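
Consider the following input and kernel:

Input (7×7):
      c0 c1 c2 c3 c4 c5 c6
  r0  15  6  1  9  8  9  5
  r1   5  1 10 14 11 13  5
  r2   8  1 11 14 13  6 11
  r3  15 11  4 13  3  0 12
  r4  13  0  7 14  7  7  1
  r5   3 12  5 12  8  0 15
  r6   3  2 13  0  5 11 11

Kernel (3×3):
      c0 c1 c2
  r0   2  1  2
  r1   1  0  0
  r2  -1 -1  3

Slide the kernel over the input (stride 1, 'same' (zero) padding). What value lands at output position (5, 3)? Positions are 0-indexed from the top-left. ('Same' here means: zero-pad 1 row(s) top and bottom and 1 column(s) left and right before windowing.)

The receptive field on the zero-padded input at this output position is [7 14 7 / 5 12 8 / 13 0 5]. Elementwise product with the kernel and sum: 7·2 + 14·1 + 7·2 + 5·1 + 13·-1 + 0·-1 + 5·3.

49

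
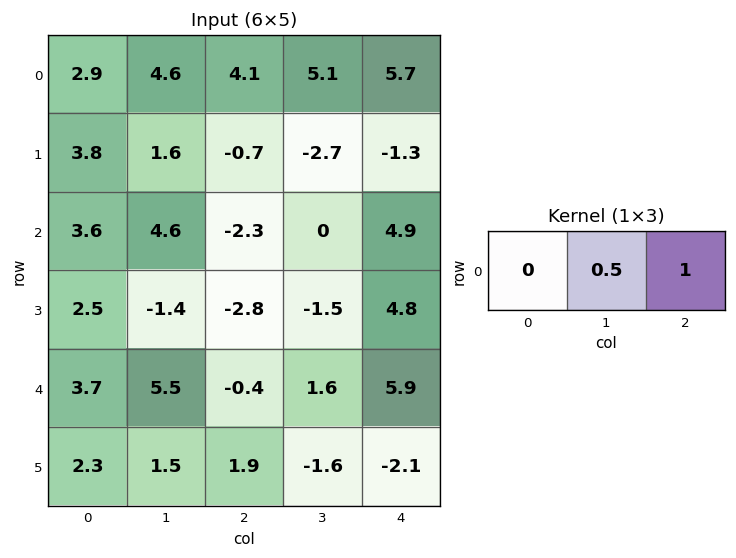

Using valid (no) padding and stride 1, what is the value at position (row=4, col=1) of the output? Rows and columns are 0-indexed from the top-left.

1.4

The receptive field on the input at this output position is [5.5 -0.4 1.6]. Elementwise product with the kernel and sum: -0.4·0.5 + 1.6·1.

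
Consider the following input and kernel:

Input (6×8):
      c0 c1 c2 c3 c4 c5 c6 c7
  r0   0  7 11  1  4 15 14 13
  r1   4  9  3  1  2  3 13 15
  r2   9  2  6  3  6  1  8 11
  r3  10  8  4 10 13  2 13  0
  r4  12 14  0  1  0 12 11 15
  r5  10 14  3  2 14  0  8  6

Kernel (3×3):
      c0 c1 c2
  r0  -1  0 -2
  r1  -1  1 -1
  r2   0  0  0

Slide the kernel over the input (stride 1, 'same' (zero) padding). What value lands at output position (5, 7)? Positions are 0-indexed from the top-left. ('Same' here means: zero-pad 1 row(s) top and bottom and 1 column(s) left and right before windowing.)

The receptive field on the zero-padded input at this output position is [11 15 0 / 8 6 0 / 0 0 0]. Elementwise product with the kernel and sum: 11·-1 + 0·-2 + 8·-1 + 6·1 + 0·-1.

-13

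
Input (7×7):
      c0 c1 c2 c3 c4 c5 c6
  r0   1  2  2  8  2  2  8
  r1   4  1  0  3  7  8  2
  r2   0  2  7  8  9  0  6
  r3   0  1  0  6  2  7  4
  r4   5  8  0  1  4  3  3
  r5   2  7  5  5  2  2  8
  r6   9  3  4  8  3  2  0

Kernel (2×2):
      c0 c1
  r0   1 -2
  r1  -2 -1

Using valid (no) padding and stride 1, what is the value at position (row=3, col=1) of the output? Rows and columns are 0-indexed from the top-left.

The receptive field on the input at this output position is [1 0 / 8 0]. Elementwise product with the kernel and sum: 1·1 + 0·-2 + 8·-2 + 0·-1.

-15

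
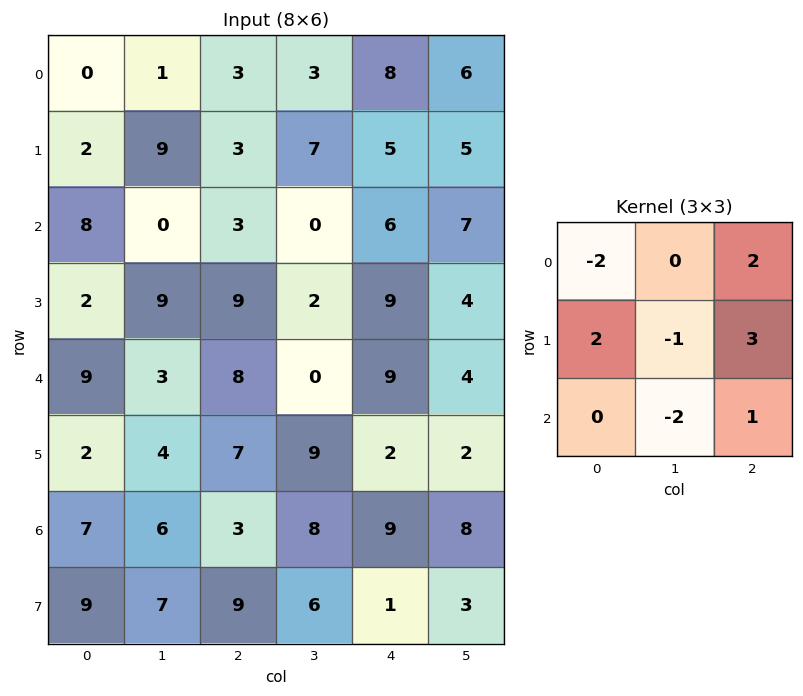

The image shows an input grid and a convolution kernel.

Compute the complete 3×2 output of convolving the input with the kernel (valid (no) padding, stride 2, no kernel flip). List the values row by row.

Output[0,0]: The receptive field on the input at this output position is [0 1 3 / 2 9 3 / 8 0 3]. Elementwise product with the kernel and sum: 0·-2 + 3·2 + 2·2 + 9·-1 + 3·3 + 0·-2 + 3·1.

13 30
14 58
10 6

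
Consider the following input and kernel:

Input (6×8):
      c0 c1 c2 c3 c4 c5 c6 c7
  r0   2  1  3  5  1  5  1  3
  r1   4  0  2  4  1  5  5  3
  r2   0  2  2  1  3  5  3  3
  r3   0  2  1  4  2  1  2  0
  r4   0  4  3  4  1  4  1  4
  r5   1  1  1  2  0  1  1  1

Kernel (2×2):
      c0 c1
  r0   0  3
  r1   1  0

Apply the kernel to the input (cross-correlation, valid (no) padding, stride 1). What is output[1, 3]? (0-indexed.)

4

The receptive field on the input at this output position is [4 1 / 1 3]. Elementwise product with the kernel and sum: 1·3 + 1·1.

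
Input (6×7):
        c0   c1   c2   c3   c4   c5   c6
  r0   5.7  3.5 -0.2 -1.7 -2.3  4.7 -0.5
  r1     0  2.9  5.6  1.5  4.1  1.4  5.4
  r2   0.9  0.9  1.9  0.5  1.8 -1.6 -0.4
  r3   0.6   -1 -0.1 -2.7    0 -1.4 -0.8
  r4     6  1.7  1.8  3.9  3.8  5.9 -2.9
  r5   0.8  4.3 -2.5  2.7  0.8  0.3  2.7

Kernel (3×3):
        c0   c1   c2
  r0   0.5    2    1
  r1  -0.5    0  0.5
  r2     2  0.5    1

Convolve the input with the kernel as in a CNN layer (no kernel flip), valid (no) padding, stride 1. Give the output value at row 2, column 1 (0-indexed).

12.1

The receptive field on the input at this output position is [0.9 1.9 0.5 / -1 -0.1 -2.7 / 1.7 1.8 3.9]. Elementwise product with the kernel and sum: 0.9·0.5 + 1.9·2 + 0.5·1 + -1·-0.5 + -2.7·0.5 + 1.7·2 + 1.8·0.5 + 3.9·1.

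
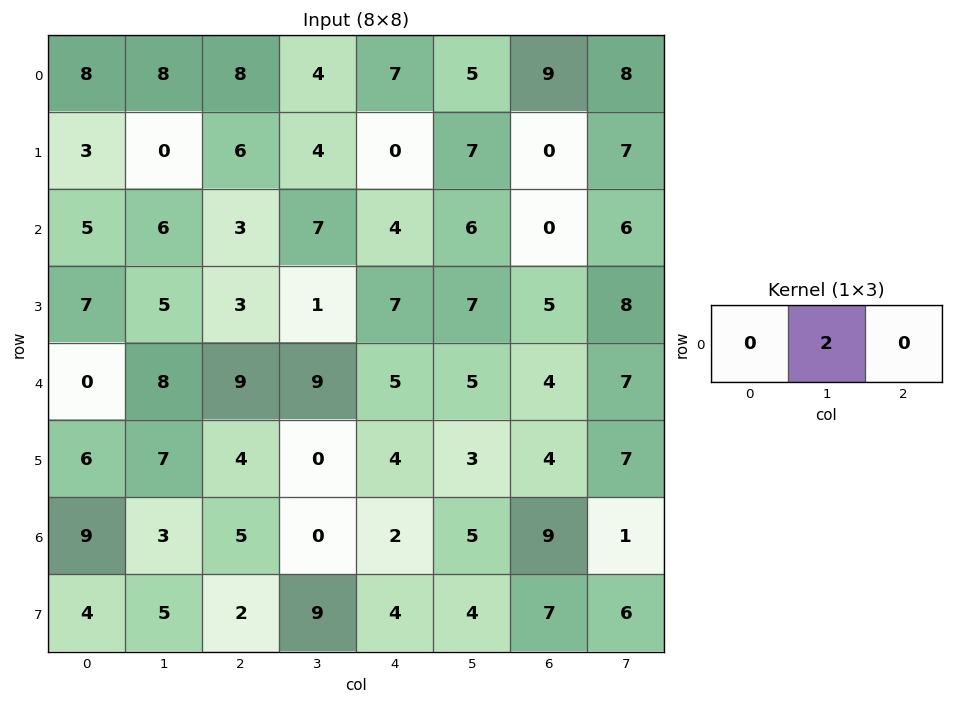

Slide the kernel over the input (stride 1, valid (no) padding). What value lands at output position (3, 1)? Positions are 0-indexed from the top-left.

6

The receptive field on the input at this output position is [5 3 1]. Elementwise product with the kernel and sum: 3·2.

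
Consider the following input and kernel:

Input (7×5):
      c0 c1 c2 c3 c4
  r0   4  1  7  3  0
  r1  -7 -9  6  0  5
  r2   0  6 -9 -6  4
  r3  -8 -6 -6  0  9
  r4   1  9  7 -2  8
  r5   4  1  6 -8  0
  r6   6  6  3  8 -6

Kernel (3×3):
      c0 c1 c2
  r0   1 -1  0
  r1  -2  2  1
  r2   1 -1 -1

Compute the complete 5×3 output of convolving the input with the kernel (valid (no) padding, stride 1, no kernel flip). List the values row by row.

Output[0,0]: The receptive field on the input at this output position is [4 1 7 / -7 -9 6 / 0 6 -9]. Elementwise product with the kernel and sum: 4·1 + 1·-1 + -7·-2 + -9·2 + 6·1 + 0·1 + 6·-1 + -9·-1.
Output[0,1]: The receptive field on the input at this output position is [1 7 3 / -9 6 0 / 6 -9 -6]. Elementwise product with the kernel and sum: 1·1 + 7·-1 + -9·-2 + 6·2 + 0·1 + 6·1 + -9·-1 + -6·-1.

8 45 -10
9 -51 1
-23 19 19
18 -3 -2
-11 -1 -18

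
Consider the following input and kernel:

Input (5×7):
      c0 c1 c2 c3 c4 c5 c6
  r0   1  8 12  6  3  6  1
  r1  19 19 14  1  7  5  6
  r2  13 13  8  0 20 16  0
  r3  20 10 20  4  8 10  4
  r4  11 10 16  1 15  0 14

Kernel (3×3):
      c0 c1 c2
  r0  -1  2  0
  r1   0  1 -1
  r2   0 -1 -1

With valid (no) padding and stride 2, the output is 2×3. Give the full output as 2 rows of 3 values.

Output[0,0]: The receptive field on the input at this output position is [1 8 12 / 19 19 14 / 13 13 8]. Elementwise product with the kernel and sum: 1·-1 + 8·2 + 19·1 + 14·-1 + 13·-1 + 8·-1.

-1 -26 -8
-23 -28 4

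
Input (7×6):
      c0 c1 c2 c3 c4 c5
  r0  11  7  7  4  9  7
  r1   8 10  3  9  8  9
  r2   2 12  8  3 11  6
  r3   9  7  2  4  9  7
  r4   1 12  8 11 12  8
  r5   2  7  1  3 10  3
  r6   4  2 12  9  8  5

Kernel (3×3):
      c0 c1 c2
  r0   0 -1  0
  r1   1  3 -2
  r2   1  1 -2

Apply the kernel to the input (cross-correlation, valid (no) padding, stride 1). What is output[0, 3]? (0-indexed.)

The receptive field on the input at this output position is [4 9 7 / 9 8 9 / 3 11 6]. Elementwise product with the kernel and sum: 9·-1 + 9·1 + 8·3 + 9·-2 + 3·1 + 11·1 + 6·-2.

8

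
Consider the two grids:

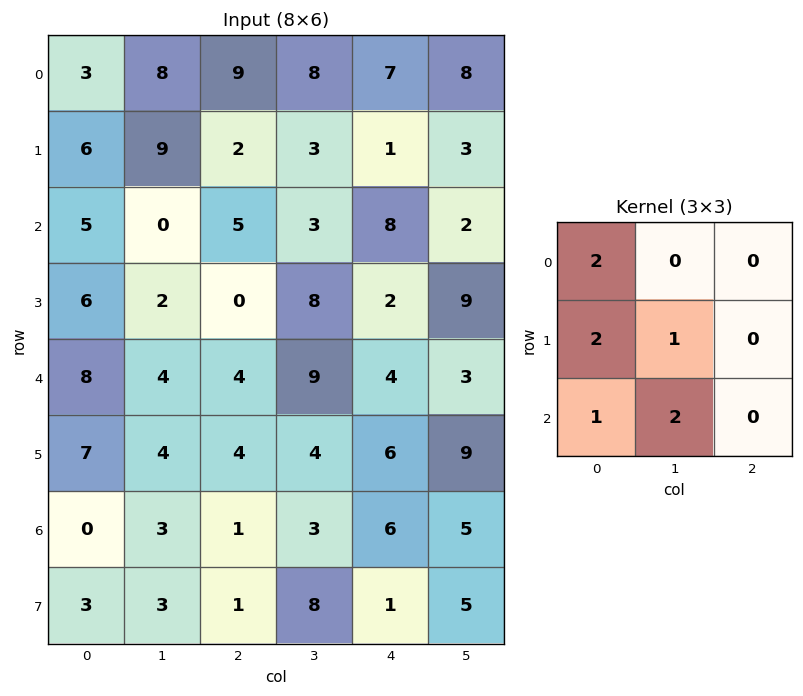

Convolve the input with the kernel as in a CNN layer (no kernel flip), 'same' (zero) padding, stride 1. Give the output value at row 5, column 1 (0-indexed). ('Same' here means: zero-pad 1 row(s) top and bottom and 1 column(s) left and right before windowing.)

The receptive field on the zero-padded input at this output position is [8 4 4 / 7 4 4 / 0 3 1]. Elementwise product with the kernel and sum: 8·2 + 7·2 + 4·1 + 0·1 + 3·2.

40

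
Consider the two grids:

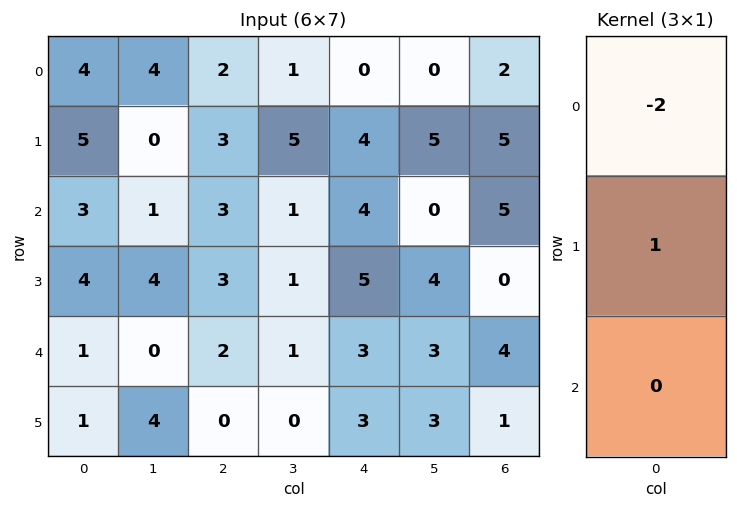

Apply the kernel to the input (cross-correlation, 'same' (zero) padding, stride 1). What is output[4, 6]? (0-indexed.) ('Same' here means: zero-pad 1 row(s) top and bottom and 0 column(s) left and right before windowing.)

4

The receptive field on the zero-padded input at this output position is [0 / 4 / 1]. Elementwise product with the kernel and sum: 0·-2 + 4·1.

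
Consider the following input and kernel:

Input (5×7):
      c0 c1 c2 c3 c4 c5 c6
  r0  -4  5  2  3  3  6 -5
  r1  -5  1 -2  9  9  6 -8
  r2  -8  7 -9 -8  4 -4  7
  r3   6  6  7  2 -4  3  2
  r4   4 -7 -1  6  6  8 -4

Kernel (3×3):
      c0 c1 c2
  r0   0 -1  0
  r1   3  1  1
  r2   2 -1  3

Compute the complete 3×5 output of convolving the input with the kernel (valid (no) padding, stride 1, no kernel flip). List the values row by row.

-71 7 11 7 52
0 17 -40 -16 4
36 41 37 31 -11

Output[0,0]: The receptive field on the input at this output position is [-4 5 2 / -5 1 -2 / -8 7 -9]. Elementwise product with the kernel and sum: 5·-1 + -5·3 + 1·1 + -2·1 + -8·2 + 7·-1 + -9·3.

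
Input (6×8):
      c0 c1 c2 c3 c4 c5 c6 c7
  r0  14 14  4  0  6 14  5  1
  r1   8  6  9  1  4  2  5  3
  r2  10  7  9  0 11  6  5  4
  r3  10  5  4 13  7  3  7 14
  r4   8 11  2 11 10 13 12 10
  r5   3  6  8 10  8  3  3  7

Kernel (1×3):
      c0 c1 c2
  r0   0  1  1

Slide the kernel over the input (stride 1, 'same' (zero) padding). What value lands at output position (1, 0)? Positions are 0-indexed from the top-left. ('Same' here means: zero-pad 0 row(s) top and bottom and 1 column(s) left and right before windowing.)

14

The receptive field on the zero-padded input at this output position is [0 8 6]. Elementwise product with the kernel and sum: 8·1 + 6·1.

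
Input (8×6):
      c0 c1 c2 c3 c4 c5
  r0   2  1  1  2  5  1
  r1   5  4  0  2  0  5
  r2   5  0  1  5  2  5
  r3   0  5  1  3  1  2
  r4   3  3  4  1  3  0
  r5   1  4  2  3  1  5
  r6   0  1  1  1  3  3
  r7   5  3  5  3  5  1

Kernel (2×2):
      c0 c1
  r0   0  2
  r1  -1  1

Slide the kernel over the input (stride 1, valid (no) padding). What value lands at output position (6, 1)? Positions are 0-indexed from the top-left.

4

The receptive field on the input at this output position is [1 1 / 3 5]. Elementwise product with the kernel and sum: 1·2 + 3·-1 + 5·1.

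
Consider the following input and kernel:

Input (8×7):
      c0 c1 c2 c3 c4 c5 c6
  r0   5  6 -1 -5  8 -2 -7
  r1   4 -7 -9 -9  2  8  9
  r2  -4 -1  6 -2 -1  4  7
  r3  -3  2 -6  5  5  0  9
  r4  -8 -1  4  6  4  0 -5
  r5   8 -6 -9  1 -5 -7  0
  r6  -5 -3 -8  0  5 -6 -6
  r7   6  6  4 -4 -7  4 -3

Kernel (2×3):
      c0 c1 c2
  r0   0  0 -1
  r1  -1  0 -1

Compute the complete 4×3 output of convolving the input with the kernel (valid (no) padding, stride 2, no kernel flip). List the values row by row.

6 -1 -4
3 2 -21
-3 10 10
-2 -2 16

Output[0,0]: The receptive field on the input at this output position is [5 6 -1 / 4 -7 -9]. Elementwise product with the kernel and sum: -1·-1 + 4·-1 + -9·-1.
Output[0,1]: The receptive field on the input at this output position is [-1 -5 8 / -9 -9 2]. Elementwise product with the kernel and sum: 8·-1 + -9·-1 + 2·-1.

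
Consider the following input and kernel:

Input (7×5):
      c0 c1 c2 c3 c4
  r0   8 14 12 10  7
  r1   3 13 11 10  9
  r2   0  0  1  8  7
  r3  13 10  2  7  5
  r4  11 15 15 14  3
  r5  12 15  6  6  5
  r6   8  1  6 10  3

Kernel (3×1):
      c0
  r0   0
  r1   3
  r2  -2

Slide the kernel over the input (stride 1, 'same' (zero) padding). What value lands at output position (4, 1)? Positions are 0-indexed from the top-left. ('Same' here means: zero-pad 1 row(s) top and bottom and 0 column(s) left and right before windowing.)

The receptive field on the zero-padded input at this output position is [10 / 15 / 15]. Elementwise product with the kernel and sum: 15·3 + 15·-2.

15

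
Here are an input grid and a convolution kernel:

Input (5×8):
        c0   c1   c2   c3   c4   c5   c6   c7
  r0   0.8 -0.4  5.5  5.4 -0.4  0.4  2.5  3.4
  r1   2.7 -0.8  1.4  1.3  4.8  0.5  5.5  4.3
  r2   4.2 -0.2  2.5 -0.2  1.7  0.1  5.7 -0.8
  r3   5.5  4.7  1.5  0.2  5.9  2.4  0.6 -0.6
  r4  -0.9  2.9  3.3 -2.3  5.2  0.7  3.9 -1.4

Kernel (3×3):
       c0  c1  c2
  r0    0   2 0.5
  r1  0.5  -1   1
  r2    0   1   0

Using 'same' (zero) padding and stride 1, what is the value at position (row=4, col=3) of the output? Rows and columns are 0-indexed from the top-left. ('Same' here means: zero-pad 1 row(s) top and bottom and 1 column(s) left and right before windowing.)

12.5

The receptive field on the zero-padded input at this output position is [1.5 0.2 5.9 / 3.3 -2.3 5.2 / 0 0 0]. Elementwise product with the kernel and sum: 0.2·2 + 5.9·0.5 + 3.3·0.5 + -2.3·-1 + 5.2·1 + 0·1.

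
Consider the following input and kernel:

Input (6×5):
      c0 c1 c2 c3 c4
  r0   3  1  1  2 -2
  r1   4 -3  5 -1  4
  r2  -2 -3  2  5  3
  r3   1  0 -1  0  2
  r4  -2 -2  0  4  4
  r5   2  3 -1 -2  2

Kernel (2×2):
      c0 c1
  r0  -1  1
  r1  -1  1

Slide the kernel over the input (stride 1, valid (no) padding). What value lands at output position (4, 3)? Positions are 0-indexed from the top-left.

The receptive field on the input at this output position is [4 4 / -2 2]. Elementwise product with the kernel and sum: 4·-1 + 4·1 + -2·-1 + 2·1.

4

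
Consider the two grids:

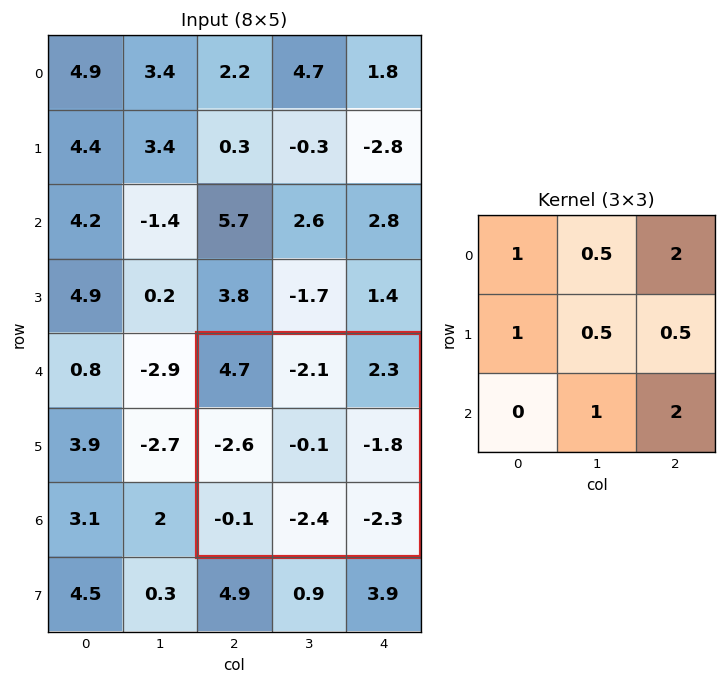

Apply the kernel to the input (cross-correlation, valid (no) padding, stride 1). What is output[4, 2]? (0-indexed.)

The receptive field on the input at this output position is [4.7 -2.1 2.3 / -2.6 -0.1 -1.8 / -0.1 -2.4 -2.3]. Elementwise product with the kernel and sum: 4.7·1 + -2.1·0.5 + 2.3·2 + -2.6·1 + -0.1·0.5 + -1.8·0.5 + -2.4·1 + -2.3·2.

-2.3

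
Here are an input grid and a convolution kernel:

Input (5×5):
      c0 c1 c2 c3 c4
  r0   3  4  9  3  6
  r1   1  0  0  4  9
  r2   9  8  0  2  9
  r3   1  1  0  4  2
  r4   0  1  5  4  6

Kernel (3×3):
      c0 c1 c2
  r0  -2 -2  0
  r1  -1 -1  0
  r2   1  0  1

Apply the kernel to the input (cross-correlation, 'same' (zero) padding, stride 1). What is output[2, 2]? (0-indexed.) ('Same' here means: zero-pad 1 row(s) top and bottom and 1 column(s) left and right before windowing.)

-3

The receptive field on the zero-padded input at this output position is [0 0 4 / 8 0 2 / 1 0 4]. Elementwise product with the kernel and sum: 0·-2 + 0·-2 + 8·-1 + 0·-1 + 1·1 + 4·1.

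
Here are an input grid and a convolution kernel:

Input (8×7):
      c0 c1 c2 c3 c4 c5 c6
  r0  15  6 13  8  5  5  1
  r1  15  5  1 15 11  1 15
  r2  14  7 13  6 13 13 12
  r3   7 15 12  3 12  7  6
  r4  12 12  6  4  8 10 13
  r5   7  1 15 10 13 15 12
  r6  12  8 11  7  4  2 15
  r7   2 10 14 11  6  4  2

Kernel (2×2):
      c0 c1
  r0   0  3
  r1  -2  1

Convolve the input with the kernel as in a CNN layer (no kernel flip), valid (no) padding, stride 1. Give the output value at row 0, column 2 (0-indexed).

The receptive field on the input at this output position is [13 8 / 1 15]. Elementwise product with the kernel and sum: 8·3 + 1·-2 + 15·1.

37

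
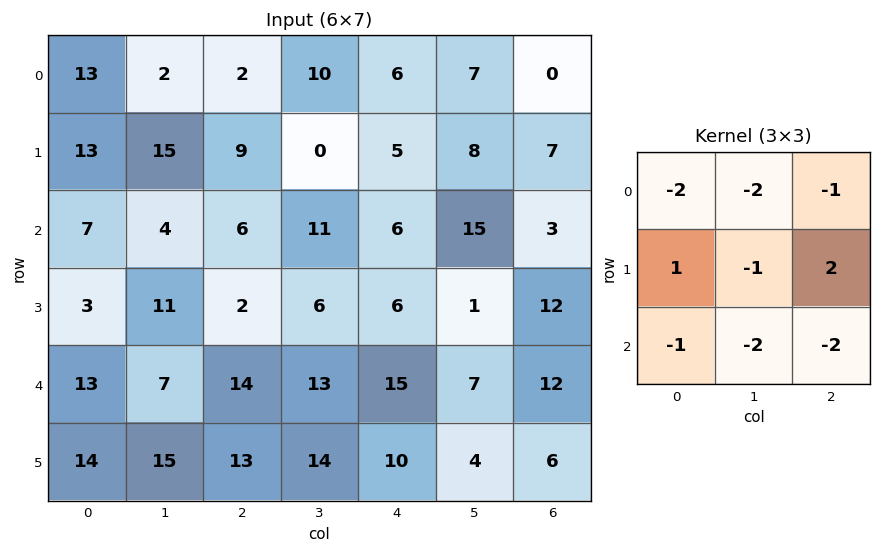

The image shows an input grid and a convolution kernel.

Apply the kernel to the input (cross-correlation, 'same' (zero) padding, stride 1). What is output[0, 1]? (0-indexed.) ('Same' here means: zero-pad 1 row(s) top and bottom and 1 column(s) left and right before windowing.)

-46

The receptive field on the zero-padded input at this output position is [0 0 0 / 13 2 2 / 13 15 9]. Elementwise product with the kernel and sum: 0·-2 + 0·-2 + 0·-1 + 13·1 + 2·-1 + 2·2 + 13·-1 + 15·-2 + 9·-2.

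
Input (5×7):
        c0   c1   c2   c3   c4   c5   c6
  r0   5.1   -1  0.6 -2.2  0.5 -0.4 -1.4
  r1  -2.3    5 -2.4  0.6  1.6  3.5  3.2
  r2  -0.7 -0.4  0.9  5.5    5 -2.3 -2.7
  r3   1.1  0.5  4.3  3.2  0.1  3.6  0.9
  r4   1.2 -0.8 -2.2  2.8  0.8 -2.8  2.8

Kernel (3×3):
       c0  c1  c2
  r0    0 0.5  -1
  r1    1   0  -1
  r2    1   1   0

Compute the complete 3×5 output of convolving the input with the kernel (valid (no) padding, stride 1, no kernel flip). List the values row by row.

Output[0,0]: The receptive field on the input at this output position is [5.1 -1 0.6 / -2.3 5 -2.4 / -0.7 -0.4 0.9]. Elementwise product with the kernel and sum: -1·0.5 + 0.6·-1 + -2.3·1 + -2.4·-1 + -0.7·1 + -0.4·1.

-2.1 7.4 0.8 8.25 2.3
4.9 -2.9 2.1 8.4 9.95
-3.9 -10.75 2.55 8 -1.25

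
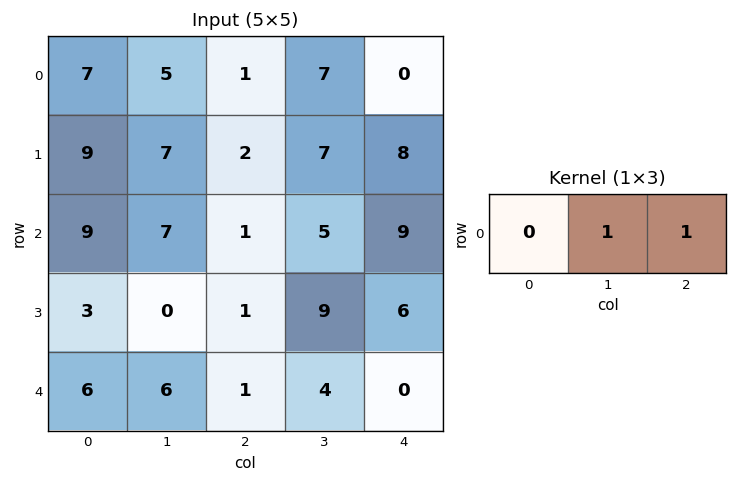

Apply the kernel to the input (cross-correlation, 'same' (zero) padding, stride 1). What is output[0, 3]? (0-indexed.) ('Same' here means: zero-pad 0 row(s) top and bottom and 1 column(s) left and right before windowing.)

The receptive field on the zero-padded input at this output position is [1 7 0]. Elementwise product with the kernel and sum: 7·1 + 0·1.

7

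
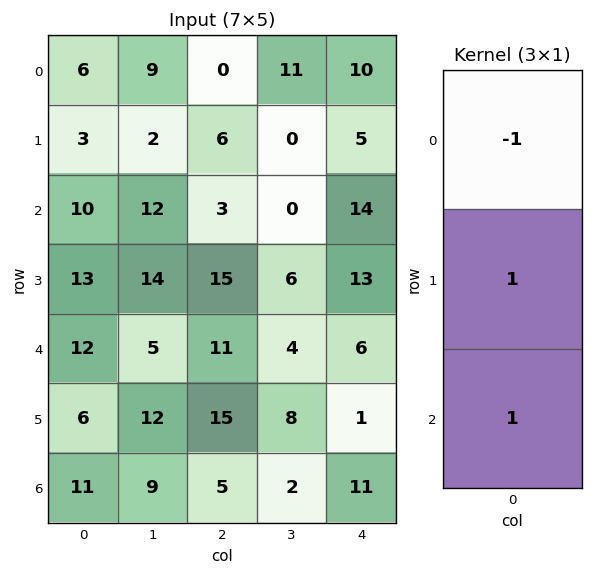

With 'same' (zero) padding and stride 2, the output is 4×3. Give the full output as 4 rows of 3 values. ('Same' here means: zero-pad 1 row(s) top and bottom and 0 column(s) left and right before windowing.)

Output[0,0]: The receptive field on the zero-padded input at this output position is [0 / 6 / 3]. Elementwise product with the kernel and sum: 0·-1 + 6·1 + 3·1.

9 6 15
20 12 22
5 11 -6
5 -10 10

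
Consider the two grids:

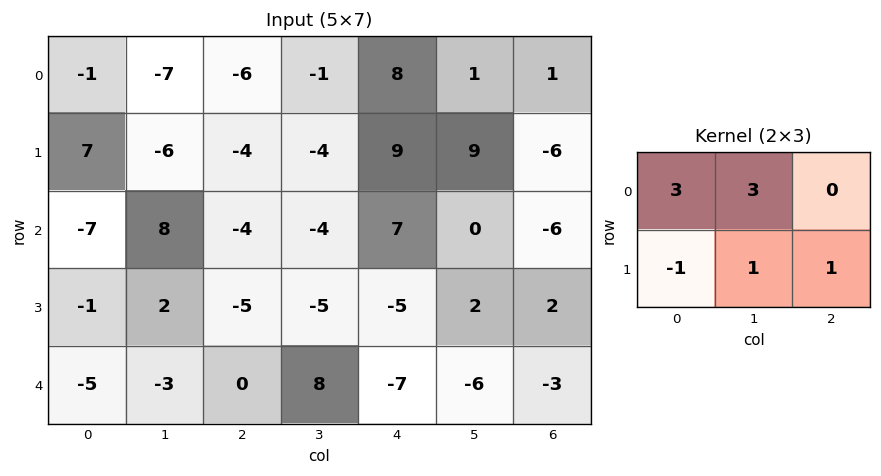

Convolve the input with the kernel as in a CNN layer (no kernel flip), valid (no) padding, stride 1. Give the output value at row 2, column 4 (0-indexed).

30

The receptive field on the input at this output position is [7 0 -6 / -5 2 2]. Elementwise product with the kernel and sum: 7·3 + 0·3 + -5·-1 + 2·1 + 2·1.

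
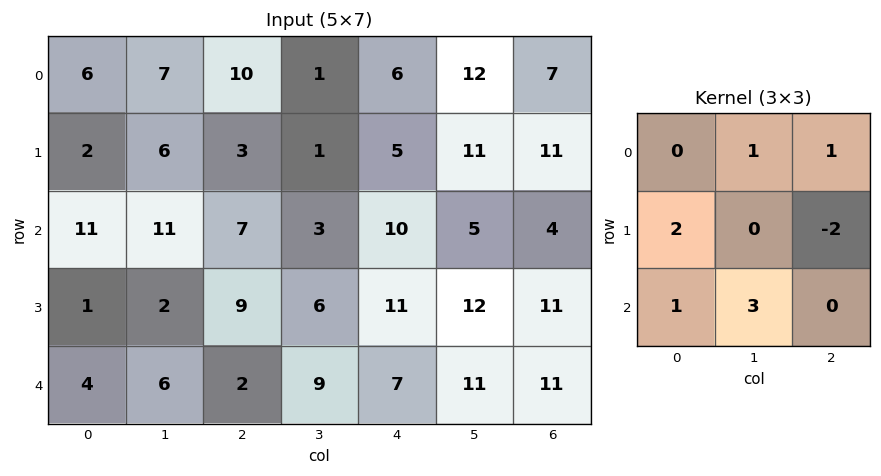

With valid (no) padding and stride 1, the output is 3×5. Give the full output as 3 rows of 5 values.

Output[0,0]: The receptive field on the input at this output position is [6 7 10 / 2 6 3 / 11 11 7]. Elementwise product with the kernel and sum: 7·1 + 10·1 + 2·2 + 3·-2 + 11·1 + 11·3.
Output[0,1]: The receptive field on the input at this output position is [7 10 1 / 6 3 1 / 11 7 3]. Elementwise product with the kernel and sum: 10·1 + 1·1 + 6·2 + 1·-2 + 11·1 + 7·3.

59 53 19 31 32
24 49 27 51 81
24 14 38 33 49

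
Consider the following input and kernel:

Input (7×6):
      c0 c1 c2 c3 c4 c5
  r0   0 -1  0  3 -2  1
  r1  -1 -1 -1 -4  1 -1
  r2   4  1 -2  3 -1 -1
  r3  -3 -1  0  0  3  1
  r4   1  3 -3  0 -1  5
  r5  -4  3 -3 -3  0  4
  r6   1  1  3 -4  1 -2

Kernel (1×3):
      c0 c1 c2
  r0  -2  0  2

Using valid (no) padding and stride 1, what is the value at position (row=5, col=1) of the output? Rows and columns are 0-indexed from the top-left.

The receptive field on the input at this output position is [3 -3 -3]. Elementwise product with the kernel and sum: 3·-2 + -3·2.

-12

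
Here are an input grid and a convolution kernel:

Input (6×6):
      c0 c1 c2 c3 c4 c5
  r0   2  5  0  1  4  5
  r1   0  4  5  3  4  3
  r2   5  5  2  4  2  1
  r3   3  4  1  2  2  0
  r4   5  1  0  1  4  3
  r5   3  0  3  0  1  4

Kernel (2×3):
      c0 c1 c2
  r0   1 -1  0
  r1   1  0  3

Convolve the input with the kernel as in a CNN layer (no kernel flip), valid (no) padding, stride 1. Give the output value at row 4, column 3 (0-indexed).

9

The receptive field on the input at this output position is [1 4 3 / 0 1 4]. Elementwise product with the kernel and sum: 1·1 + 4·-1 + 0·1 + 4·3.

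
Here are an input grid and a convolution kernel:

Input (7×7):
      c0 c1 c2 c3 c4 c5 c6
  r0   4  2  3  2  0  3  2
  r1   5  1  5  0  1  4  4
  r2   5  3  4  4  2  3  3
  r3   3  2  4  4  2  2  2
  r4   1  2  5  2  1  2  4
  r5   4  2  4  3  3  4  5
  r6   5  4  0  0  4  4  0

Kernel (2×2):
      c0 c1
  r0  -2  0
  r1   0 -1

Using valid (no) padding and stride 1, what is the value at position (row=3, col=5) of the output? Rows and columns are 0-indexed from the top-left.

The receptive field on the input at this output position is [2 2 / 2 4]. Elementwise product with the kernel and sum: 2·-2 + 4·-1.

-8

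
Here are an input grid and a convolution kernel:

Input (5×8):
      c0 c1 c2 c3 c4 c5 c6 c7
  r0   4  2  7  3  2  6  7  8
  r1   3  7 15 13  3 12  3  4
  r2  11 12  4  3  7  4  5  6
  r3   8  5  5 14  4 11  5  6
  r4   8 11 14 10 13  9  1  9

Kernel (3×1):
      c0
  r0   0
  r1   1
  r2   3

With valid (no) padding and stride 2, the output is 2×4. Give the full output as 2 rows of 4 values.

36 27 24 18
32 47 43 8

Output[0,0]: The receptive field on the input at this output position is [4 / 3 / 11]. Elementwise product with the kernel and sum: 3·1 + 11·3.
Output[0,1]: The receptive field on the input at this output position is [7 / 15 / 4]. Elementwise product with the kernel and sum: 15·1 + 4·3.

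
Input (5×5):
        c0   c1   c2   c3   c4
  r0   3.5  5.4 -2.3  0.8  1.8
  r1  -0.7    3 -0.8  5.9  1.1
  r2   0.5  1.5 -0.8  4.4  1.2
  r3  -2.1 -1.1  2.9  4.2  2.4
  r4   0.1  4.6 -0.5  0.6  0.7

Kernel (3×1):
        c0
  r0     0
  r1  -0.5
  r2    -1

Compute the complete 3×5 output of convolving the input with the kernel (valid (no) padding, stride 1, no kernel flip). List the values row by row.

-0.15 -3 1.2 -7.35 -1.75
1.85 0.35 -2.5 -6.4 -3
0.95 -4.05 -0.95 -2.7 -1.9

Output[0,0]: The receptive field on the input at this output position is [3.5 / -0.7 / 0.5]. Elementwise product with the kernel and sum: -0.7·-0.5 + 0.5·-1.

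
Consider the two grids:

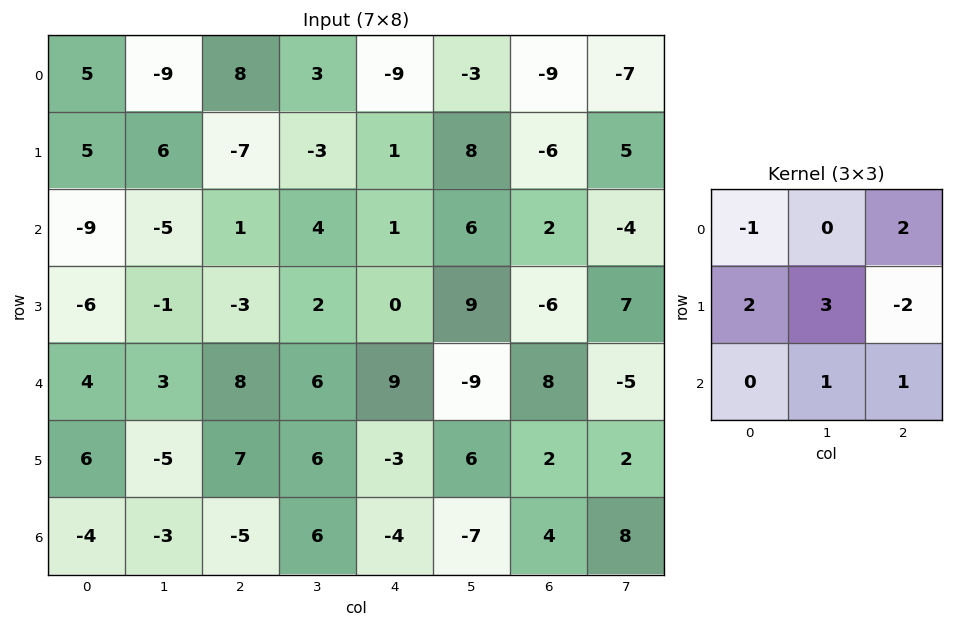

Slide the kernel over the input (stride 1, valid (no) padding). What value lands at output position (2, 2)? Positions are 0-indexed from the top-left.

The receptive field on the input at this output position is [1 4 1 / -3 2 0 / 8 6 9]. Elementwise product with the kernel and sum: 1·-1 + 1·2 + -3·2 + 2·3 + 0·-2 + 6·1 + 9·1.

16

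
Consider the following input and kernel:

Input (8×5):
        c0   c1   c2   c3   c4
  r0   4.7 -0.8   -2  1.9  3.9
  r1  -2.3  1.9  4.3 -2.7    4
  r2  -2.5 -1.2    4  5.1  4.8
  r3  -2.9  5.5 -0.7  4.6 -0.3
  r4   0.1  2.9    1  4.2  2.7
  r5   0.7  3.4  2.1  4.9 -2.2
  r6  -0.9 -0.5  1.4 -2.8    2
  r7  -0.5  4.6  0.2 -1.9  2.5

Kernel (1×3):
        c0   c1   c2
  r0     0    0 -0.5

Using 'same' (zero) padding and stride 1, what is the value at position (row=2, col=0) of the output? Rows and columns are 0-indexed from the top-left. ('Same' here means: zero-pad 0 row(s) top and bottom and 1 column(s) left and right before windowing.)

The receptive field on the zero-padded input at this output position is [0 -2.5 -1.2]. Elementwise product with the kernel and sum: -1.2·-0.5.

0.6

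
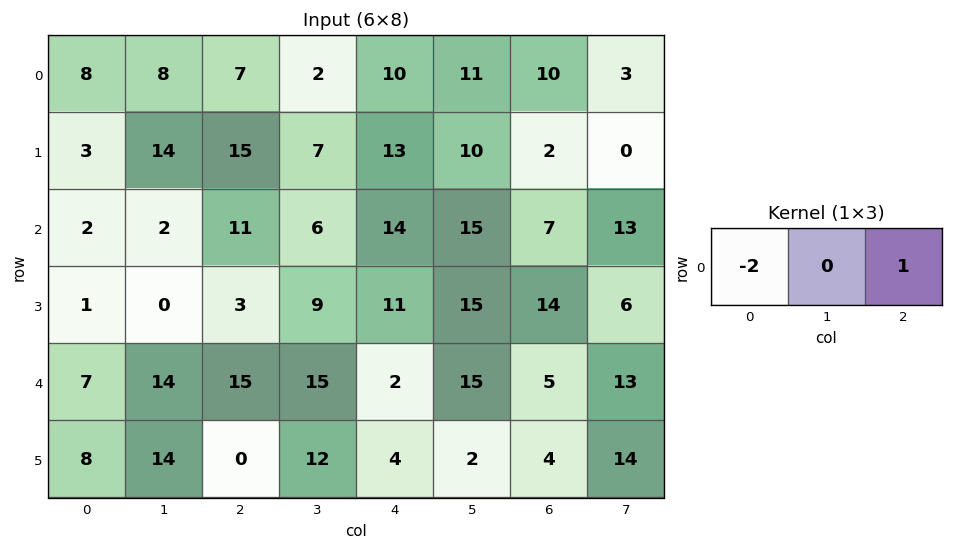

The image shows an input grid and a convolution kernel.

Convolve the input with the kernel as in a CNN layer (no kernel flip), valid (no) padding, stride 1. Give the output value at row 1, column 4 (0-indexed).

The receptive field on the input at this output position is [13 10 2]. Elementwise product with the kernel and sum: 13·-2 + 2·1.

-24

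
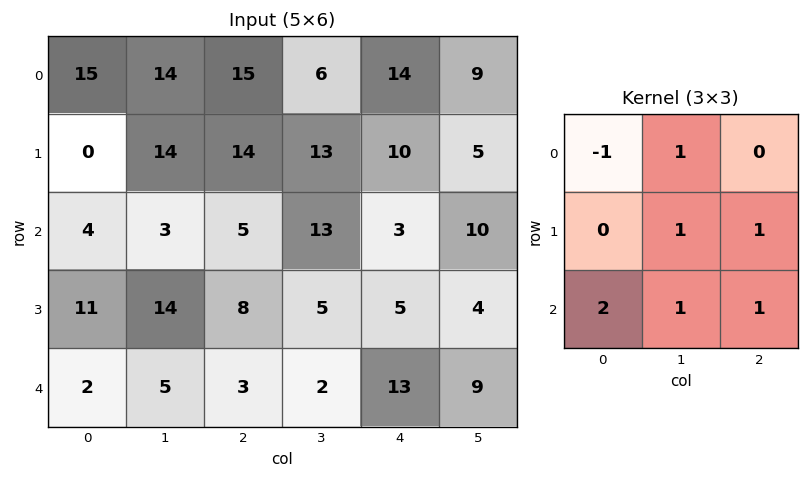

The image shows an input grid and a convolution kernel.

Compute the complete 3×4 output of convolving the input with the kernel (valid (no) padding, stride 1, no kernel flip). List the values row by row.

43 52 40 62
66 59 41 29
33 30 39 25

Output[0,0]: The receptive field on the input at this output position is [15 14 15 / 0 14 14 / 4 3 5]. Elementwise product with the kernel and sum: 15·-1 + 14·1 + 14·1 + 14·1 + 4·2 + 3·1 + 5·1.
Output[0,1]: The receptive field on the input at this output position is [14 15 6 / 14 14 13 / 3 5 13]. Elementwise product with the kernel and sum: 14·-1 + 15·1 + 14·1 + 13·1 + 3·2 + 5·1 + 13·1.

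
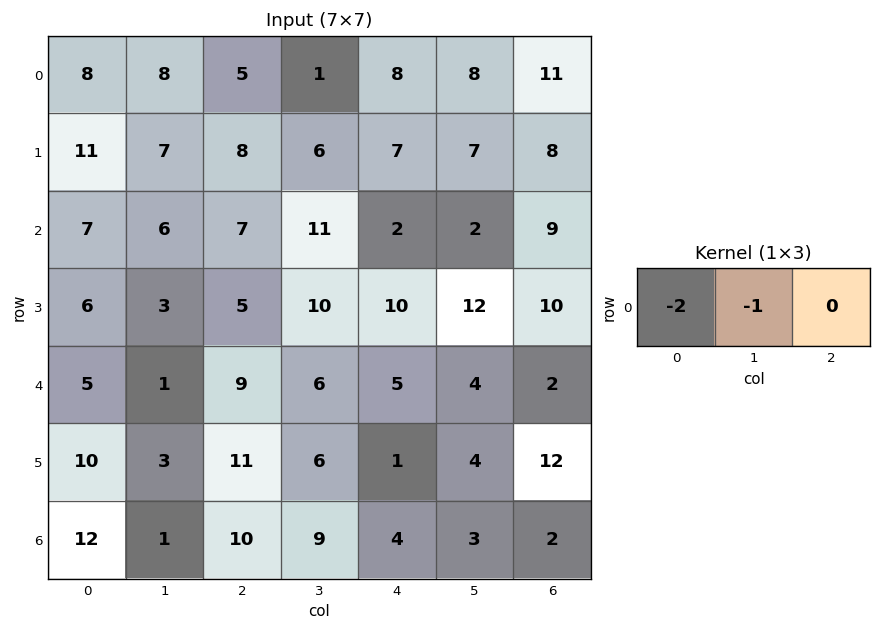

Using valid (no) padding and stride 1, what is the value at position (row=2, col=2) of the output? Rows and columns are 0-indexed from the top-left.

The receptive field on the input at this output position is [7 11 2]. Elementwise product with the kernel and sum: 7·-2 + 11·-1.

-25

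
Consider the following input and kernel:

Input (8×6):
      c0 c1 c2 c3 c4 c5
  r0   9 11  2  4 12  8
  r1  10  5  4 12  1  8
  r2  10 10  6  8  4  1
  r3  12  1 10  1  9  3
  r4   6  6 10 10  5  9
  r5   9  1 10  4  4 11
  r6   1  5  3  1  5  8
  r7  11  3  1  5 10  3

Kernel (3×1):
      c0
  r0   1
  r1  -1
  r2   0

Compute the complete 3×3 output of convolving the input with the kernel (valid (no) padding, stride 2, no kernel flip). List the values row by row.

-1 -2 11
-2 -4 -5
-3 0 1

Output[0,0]: The receptive field on the input at this output position is [9 / 10 / 10]. Elementwise product with the kernel and sum: 9·1 + 10·-1.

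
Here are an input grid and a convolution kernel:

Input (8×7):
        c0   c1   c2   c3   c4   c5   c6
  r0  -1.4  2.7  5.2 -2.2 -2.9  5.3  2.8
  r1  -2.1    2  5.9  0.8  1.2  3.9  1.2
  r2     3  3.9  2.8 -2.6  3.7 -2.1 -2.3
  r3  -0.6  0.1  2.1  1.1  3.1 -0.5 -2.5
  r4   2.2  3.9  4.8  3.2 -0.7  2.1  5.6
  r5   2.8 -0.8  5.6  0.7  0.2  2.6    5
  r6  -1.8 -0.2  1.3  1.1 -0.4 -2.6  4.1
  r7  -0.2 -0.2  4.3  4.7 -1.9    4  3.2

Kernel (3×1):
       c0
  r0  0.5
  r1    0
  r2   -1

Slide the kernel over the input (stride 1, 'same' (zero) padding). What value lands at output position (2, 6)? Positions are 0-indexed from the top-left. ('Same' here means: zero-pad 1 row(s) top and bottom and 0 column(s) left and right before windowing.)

The receptive field on the zero-padded input at this output position is [1.2 / -2.3 / -2.5]. Elementwise product with the kernel and sum: 1.2·0.5 + -2.5·-1.

3.1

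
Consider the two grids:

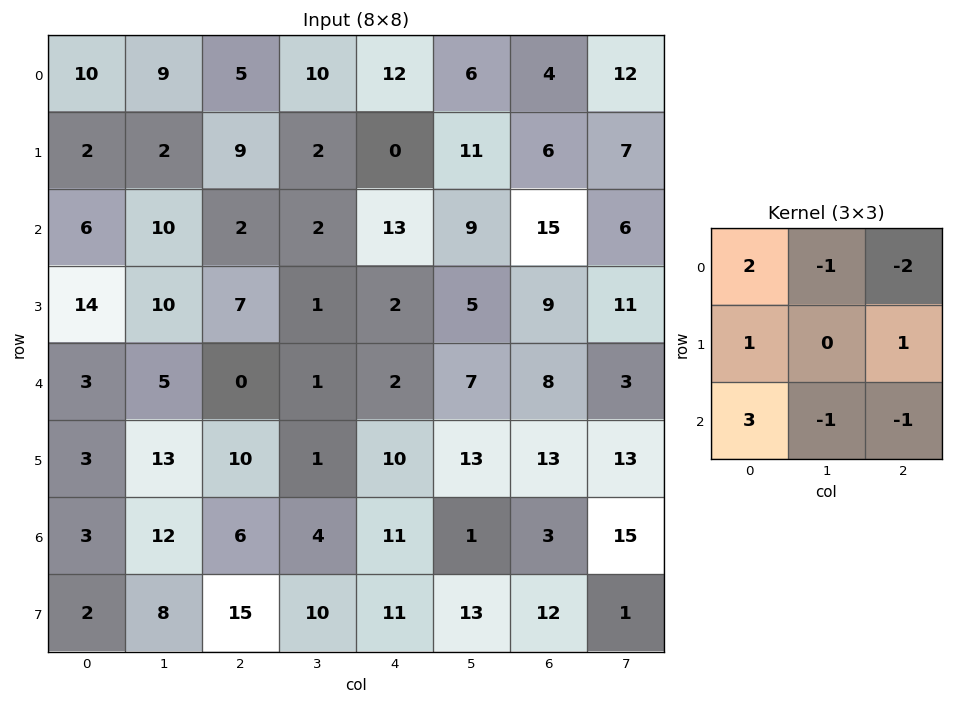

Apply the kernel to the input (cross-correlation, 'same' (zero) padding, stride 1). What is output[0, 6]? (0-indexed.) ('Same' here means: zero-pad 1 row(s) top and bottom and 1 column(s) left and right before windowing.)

The receptive field on the zero-padded input at this output position is [0 0 0 / 6 4 12 / 11 6 7]. Elementwise product with the kernel and sum: 0·2 + 0·-1 + 0·-2 + 6·1 + 12·1 + 11·3 + 6·-1 + 7·-1.

38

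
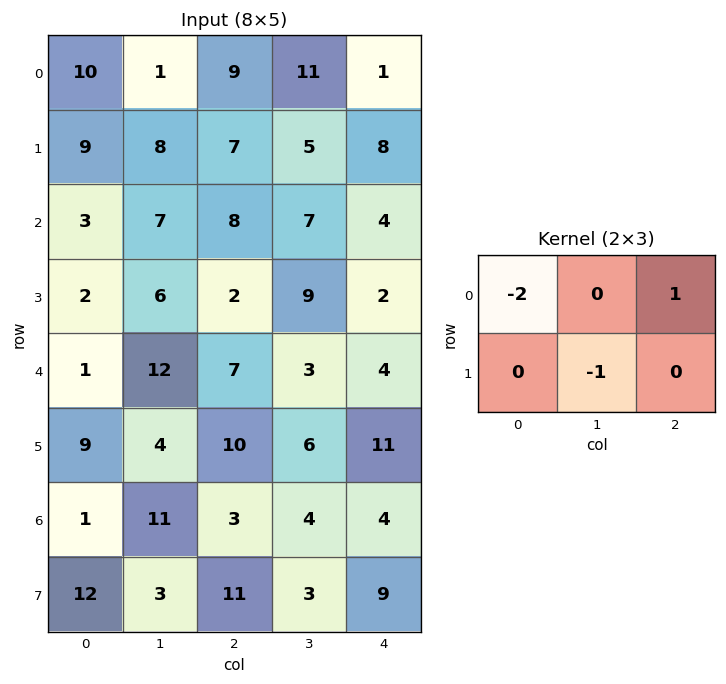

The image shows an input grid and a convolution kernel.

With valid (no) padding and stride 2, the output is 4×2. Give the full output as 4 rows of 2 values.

Output[0,0]: The receptive field on the input at this output position is [10 1 9 / 9 8 7]. Elementwise product with the kernel and sum: 10·-2 + 9·1 + 8·-1.
Output[0,1]: The receptive field on the input at this output position is [9 11 1 / 7 5 8]. Elementwise product with the kernel and sum: 9·-2 + 1·1 + 5·-1.

-19 -22
-4 -21
1 -16
-2 -5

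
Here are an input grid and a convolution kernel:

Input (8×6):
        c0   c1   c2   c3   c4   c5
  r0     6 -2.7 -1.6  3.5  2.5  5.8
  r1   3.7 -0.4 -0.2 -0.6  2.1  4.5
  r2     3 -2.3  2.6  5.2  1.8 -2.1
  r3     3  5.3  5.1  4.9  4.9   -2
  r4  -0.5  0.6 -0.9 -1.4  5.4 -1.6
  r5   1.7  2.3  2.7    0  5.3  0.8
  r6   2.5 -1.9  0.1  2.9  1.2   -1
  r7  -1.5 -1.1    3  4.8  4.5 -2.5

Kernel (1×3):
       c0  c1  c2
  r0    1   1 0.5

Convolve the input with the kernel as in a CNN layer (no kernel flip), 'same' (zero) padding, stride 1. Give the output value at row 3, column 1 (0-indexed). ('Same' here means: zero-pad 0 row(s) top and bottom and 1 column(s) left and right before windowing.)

10.85

The receptive field on the zero-padded input at this output position is [3 5.3 5.1]. Elementwise product with the kernel and sum: 3·1 + 5.3·1 + 5.1·0.5.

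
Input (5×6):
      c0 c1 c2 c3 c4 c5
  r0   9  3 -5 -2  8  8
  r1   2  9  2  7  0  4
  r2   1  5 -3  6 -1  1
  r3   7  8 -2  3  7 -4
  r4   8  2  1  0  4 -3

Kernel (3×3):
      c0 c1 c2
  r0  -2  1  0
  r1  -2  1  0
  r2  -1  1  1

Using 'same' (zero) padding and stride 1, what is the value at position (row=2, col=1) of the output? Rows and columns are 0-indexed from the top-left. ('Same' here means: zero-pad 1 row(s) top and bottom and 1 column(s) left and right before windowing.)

The receptive field on the zero-padded input at this output position is [2 9 2 / 1 5 -3 / 7 8 -2]. Elementwise product with the kernel and sum: 2·-2 + 9·1 + 1·-2 + 5·1 + 7·-1 + 8·1 + -2·1.

7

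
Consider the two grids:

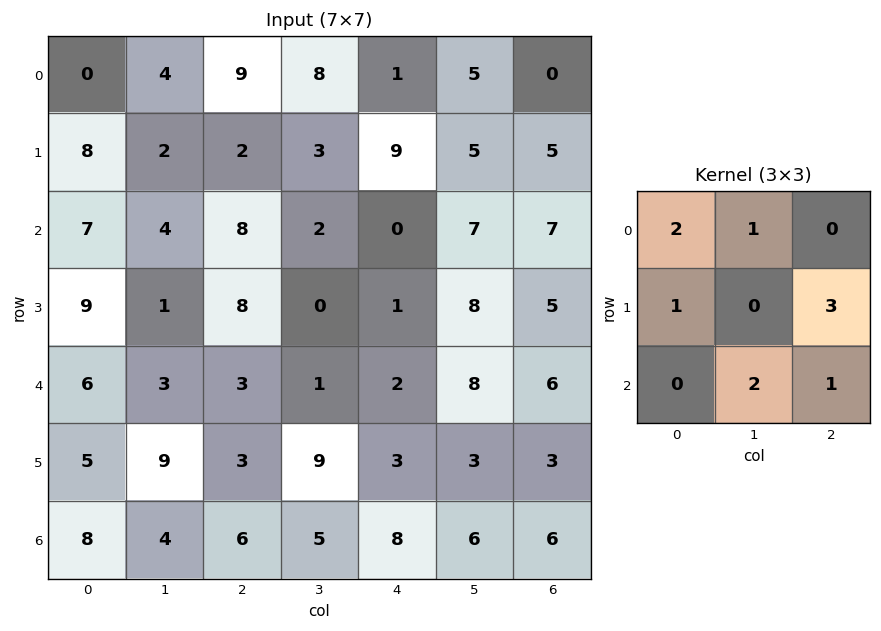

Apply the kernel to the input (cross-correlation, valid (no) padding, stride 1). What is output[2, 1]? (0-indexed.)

The receptive field on the input at this output position is [4 8 2 / 1 8 0 / 3 3 1]. Elementwise product with the kernel and sum: 4·2 + 8·1 + 1·1 + 0·3 + 3·2 + 1·1.

24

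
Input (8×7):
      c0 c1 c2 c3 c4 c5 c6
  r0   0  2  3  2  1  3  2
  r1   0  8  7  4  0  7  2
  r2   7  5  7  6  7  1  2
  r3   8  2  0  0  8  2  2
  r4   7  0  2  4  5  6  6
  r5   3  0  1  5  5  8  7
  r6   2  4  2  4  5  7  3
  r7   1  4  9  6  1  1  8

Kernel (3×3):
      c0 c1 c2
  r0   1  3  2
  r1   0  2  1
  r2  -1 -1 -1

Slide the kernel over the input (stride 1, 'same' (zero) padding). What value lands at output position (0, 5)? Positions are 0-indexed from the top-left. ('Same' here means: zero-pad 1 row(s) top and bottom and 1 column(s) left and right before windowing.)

The receptive field on the zero-padded input at this output position is [0 0 0 / 1 3 2 / 0 7 2]. Elementwise product with the kernel and sum: 0·1 + 0·3 + 0·2 + 3·2 + 2·1 + 0·-1 + 7·-1 + 2·-1.

-1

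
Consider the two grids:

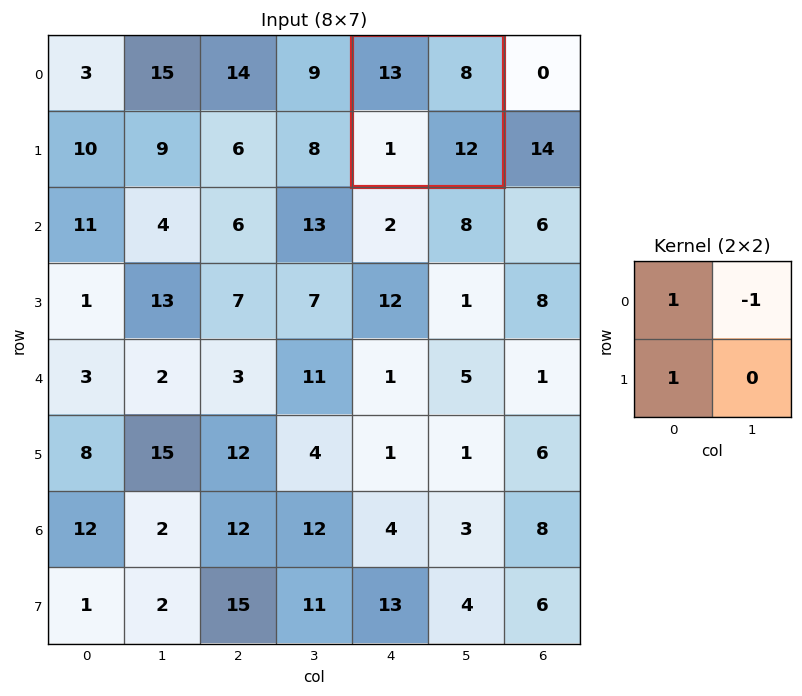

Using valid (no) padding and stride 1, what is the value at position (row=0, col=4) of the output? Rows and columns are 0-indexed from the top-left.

The receptive field on the input at this output position is [13 8 / 1 12]. Elementwise product with the kernel and sum: 13·1 + 8·-1 + 1·1.

6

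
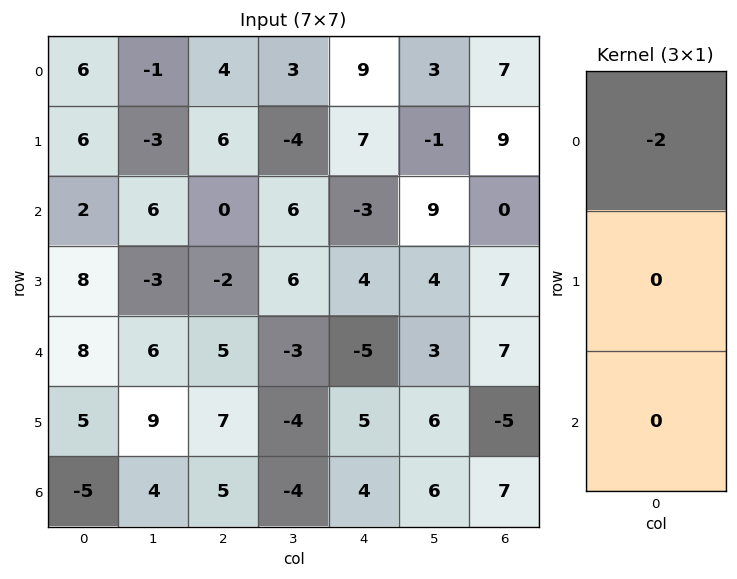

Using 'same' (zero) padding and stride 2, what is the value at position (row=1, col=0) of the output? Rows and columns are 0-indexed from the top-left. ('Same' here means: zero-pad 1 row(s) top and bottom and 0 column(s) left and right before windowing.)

The receptive field on the zero-padded input at this output position is [6 / 2 / 8]. Elementwise product with the kernel and sum: 6·-2.

-12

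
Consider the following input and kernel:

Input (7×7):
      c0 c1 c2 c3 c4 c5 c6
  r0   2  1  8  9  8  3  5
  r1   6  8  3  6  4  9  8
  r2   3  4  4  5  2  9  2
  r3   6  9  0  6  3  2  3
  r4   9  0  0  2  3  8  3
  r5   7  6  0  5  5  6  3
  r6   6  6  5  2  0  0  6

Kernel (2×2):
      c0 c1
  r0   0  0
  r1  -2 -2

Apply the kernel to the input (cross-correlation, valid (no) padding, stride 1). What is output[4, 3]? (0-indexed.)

-20

The receptive field on the input at this output position is [2 3 / 5 5]. Elementwise product with the kernel and sum: 5·-2 + 5·-2.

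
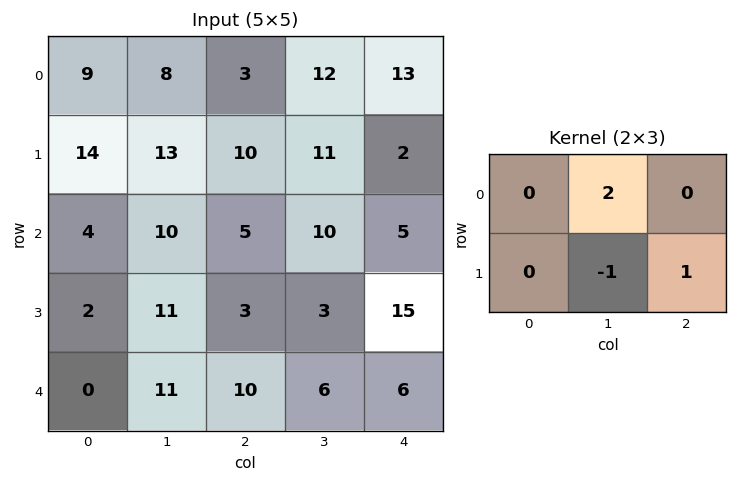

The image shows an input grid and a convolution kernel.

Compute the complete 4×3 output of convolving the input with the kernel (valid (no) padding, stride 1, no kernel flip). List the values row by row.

Output[0,0]: The receptive field on the input at this output position is [9 8 3 / 14 13 10]. Elementwise product with the kernel and sum: 8·2 + 13·-1 + 10·1.
Output[0,1]: The receptive field on the input at this output position is [8 3 12 / 13 10 11]. Elementwise product with the kernel and sum: 3·2 + 10·-1 + 11·1.

13 7 15
21 25 17
12 10 32
21 2 6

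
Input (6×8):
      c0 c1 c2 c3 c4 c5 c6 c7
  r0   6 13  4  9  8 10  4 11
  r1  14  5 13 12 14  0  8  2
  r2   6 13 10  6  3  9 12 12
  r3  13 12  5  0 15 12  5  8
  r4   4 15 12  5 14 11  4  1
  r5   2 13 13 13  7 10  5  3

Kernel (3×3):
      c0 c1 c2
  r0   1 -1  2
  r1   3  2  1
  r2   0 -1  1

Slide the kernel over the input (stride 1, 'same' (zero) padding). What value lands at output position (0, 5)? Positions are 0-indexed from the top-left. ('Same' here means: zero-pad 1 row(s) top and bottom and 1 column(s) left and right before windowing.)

56

The receptive field on the zero-padded input at this output position is [0 0 0 / 8 10 4 / 14 0 8]. Elementwise product with the kernel and sum: 0·1 + 0·-1 + 0·2 + 8·3 + 10·2 + 4·1 + 0·-1 + 8·1.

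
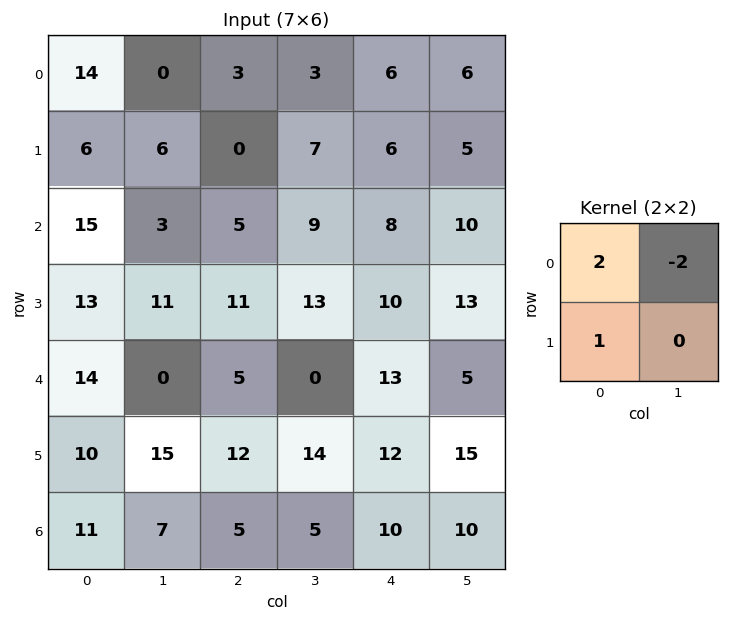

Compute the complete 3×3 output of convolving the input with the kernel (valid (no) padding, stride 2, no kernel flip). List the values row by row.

Output[0,0]: The receptive field on the input at this output position is [14 0 / 6 6]. Elementwise product with the kernel and sum: 14·2 + 0·-2 + 6·1.
Output[0,1]: The receptive field on the input at this output position is [3 3 / 0 7]. Elementwise product with the kernel and sum: 3·2 + 3·-2 + 0·1.

34 0 6
37 3 6
38 22 28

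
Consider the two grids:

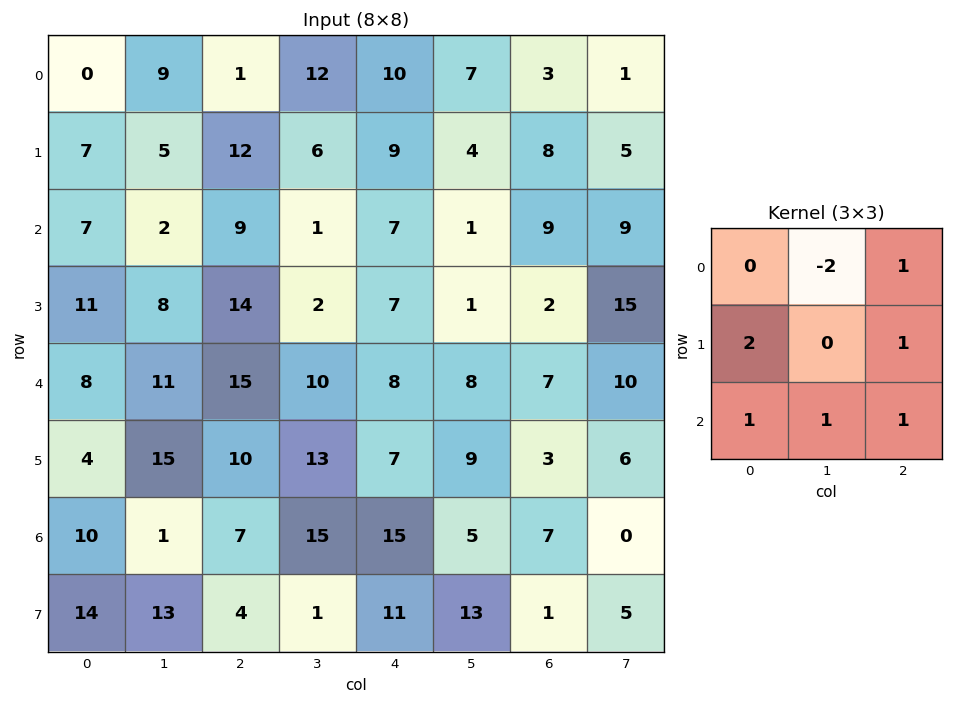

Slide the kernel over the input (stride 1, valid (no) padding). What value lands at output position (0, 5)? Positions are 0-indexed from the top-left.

27

The receptive field on the input at this output position is [7 3 1 / 4 8 5 / 1 9 9]. Elementwise product with the kernel and sum: 3·-2 + 1·1 + 4·2 + 5·1 + 1·1 + 9·1 + 9·1.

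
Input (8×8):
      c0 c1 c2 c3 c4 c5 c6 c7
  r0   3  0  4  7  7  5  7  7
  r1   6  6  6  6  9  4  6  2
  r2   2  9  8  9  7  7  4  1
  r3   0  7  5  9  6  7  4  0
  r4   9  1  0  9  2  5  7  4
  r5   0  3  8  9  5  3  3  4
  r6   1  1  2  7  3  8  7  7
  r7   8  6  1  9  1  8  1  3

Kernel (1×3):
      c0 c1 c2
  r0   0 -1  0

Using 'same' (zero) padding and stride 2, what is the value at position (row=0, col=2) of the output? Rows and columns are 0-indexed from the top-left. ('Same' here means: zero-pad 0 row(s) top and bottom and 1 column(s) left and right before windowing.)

The receptive field on the zero-padded input at this output position is [7 7 5]. Elementwise product with the kernel and sum: 7·-1.

-7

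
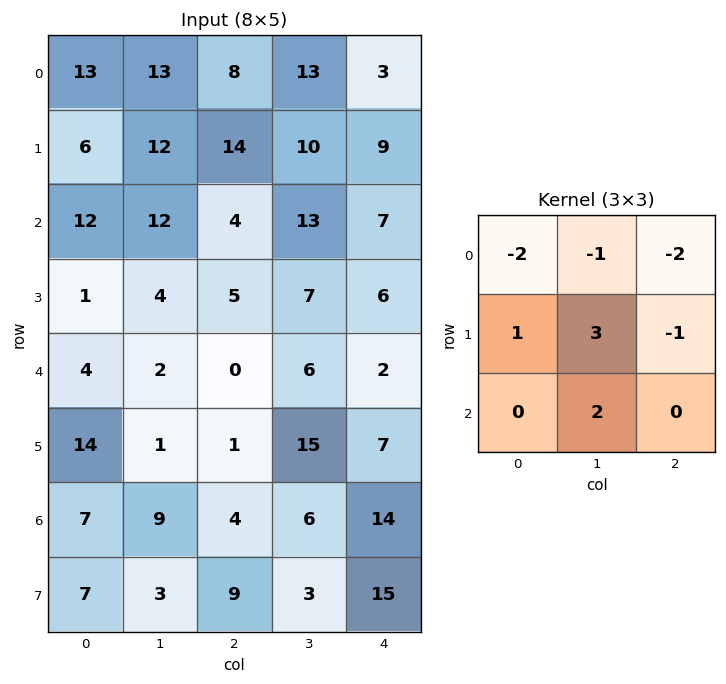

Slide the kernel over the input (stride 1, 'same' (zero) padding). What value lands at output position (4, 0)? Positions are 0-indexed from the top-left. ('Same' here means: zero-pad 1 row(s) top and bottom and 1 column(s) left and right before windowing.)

29

The receptive field on the zero-padded input at this output position is [0 1 4 / 0 4 2 / 0 14 1]. Elementwise product with the kernel and sum: 0·-2 + 1·-1 + 4·-2 + 0·1 + 4·3 + 2·-1 + 14·2.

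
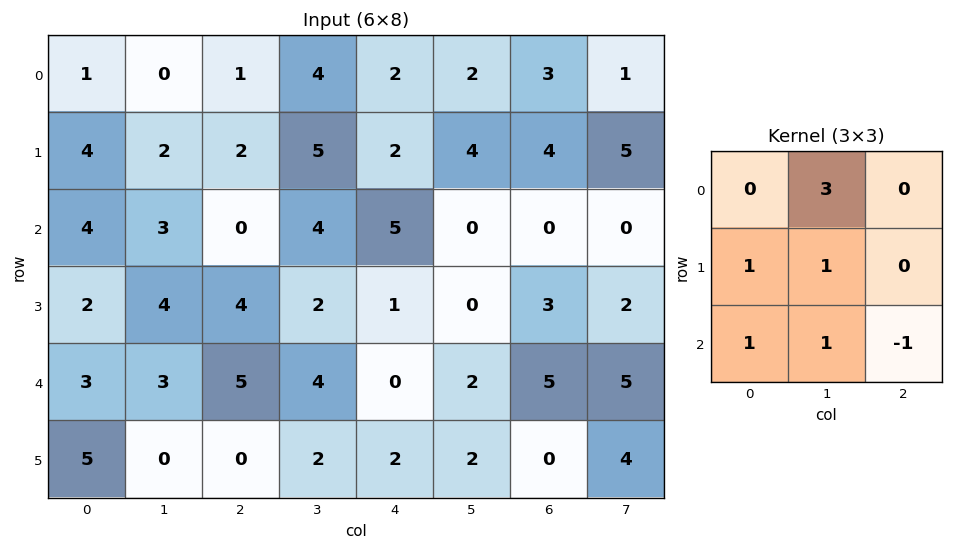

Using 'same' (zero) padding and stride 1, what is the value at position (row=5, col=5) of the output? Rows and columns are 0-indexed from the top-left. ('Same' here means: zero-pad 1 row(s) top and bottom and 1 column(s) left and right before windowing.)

The receptive field on the zero-padded input at this output position is [0 2 5 / 2 2 0 / 0 0 0]. Elementwise product with the kernel and sum: 2·3 + 2·1 + 2·1 + 0·1 + 0·1 + 0·-1.

10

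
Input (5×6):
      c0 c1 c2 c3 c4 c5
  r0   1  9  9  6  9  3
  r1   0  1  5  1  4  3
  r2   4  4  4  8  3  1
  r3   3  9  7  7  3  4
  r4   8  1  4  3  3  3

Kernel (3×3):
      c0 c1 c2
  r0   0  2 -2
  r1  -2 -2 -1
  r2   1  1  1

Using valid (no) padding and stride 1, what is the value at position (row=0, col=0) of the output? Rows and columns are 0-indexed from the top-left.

The receptive field on the input at this output position is [1 9 9 / 0 1 5 / 4 4 4]. Elementwise product with the kernel and sum: 9·2 + 9·-2 + 0·-2 + 1·-2 + 5·-1 + 4·1 + 4·1 + 4·1.

5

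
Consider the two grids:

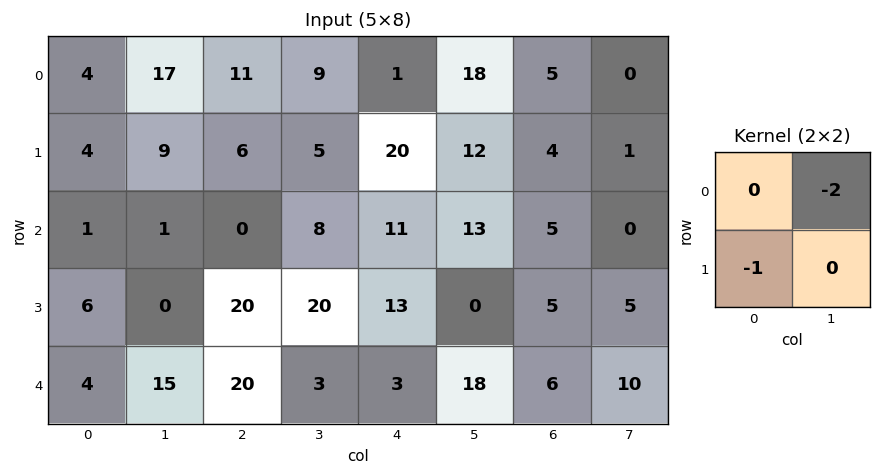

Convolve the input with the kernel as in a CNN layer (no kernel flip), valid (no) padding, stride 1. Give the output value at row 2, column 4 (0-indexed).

-39

The receptive field on the input at this output position is [11 13 / 13 0]. Elementwise product with the kernel and sum: 13·-2 + 13·-1.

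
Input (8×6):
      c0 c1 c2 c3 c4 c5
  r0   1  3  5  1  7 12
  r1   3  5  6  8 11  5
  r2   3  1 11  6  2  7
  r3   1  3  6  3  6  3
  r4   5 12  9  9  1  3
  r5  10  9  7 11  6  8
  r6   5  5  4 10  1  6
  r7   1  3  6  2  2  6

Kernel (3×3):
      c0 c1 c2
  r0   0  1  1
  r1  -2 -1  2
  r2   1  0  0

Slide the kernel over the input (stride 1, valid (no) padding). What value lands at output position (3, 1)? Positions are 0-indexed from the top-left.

The receptive field on the input at this output position is [3 6 3 / 12 9 9 / 9 7 11]. Elementwise product with the kernel and sum: 6·1 + 3·1 + 12·-2 + 9·-1 + 9·2 + 9·1.

3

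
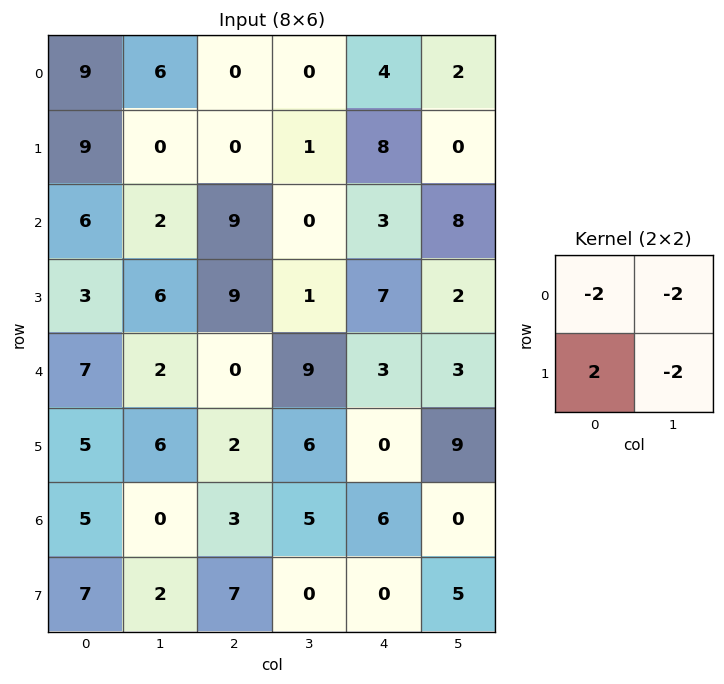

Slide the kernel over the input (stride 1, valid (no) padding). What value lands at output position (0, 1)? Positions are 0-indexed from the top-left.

The receptive field on the input at this output position is [6 0 / 0 0]. Elementwise product with the kernel and sum: 6·-2 + 0·-2 + 0·2 + 0·-2.

-12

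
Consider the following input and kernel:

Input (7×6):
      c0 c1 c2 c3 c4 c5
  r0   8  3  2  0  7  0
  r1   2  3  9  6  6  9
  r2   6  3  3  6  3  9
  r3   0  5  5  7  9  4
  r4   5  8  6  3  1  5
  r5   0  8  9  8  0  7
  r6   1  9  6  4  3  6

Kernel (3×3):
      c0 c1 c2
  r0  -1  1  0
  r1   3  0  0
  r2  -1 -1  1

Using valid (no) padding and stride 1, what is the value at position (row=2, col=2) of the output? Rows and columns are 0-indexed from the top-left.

10

The receptive field on the input at this output position is [3 6 3 / 5 7 9 / 6 3 1]. Elementwise product with the kernel and sum: 3·-1 + 6·1 + 5·3 + 6·-1 + 3·-1 + 1·1.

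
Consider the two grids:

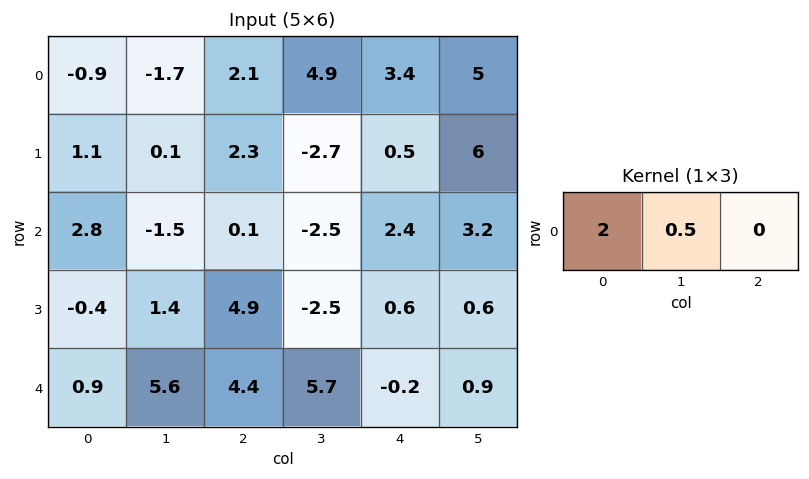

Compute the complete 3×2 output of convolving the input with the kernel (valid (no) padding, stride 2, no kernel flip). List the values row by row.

Output[0,0]: The receptive field on the input at this output position is [-0.9 -1.7 2.1]. Elementwise product with the kernel and sum: -0.9·2 + -1.7·0.5.

-2.65 6.65
4.85 -1.05
4.6 11.65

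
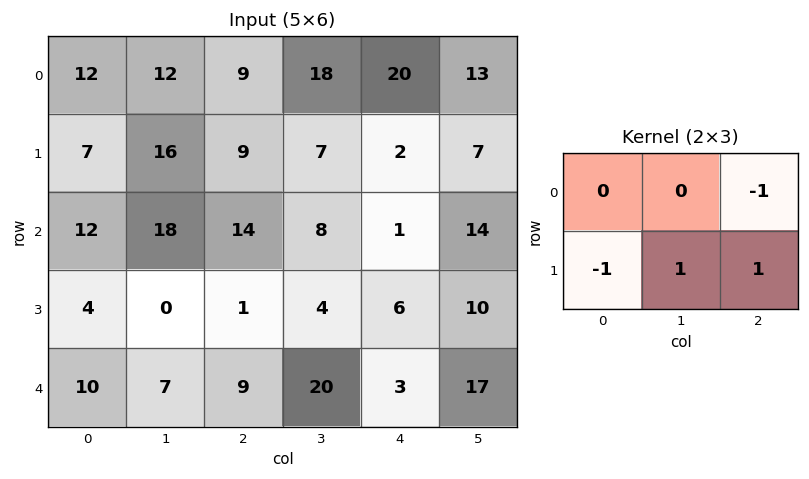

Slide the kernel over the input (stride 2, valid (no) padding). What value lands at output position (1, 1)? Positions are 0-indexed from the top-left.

The receptive field on the input at this output position is [14 8 1 / 1 4 6]. Elementwise product with the kernel and sum: 1·-1 + 1·-1 + 4·1 + 6·1.

8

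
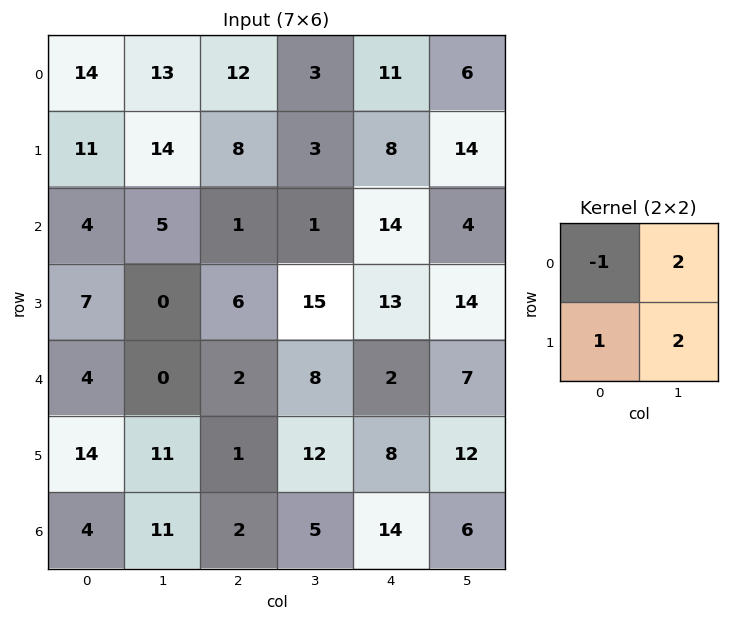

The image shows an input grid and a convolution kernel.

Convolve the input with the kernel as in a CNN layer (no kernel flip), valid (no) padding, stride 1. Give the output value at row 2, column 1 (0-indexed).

9

The receptive field on the input at this output position is [5 1 / 0 6]. Elementwise product with the kernel and sum: 5·-1 + 1·2 + 0·1 + 6·2.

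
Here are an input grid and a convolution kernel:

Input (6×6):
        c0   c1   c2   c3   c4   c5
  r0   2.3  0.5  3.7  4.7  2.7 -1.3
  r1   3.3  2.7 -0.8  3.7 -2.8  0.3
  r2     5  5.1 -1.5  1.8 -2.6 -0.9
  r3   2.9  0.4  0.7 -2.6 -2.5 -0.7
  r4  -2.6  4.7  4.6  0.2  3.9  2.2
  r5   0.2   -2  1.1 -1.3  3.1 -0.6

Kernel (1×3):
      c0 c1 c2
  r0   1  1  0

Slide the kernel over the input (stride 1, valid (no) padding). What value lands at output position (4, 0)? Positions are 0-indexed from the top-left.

The receptive field on the input at this output position is [-2.6 4.7 4.6]. Elementwise product with the kernel and sum: -2.6·1 + 4.7·1.

2.1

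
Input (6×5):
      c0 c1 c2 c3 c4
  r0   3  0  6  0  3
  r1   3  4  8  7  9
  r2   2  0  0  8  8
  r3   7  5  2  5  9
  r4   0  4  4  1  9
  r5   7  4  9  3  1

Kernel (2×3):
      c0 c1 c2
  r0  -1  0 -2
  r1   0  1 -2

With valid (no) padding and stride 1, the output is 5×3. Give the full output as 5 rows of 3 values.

-27 -6 -23
-19 -34 -34
-1 -24 -29
-15 -13 -37
-22 -3 -21

Output[0,0]: The receptive field on the input at this output position is [3 0 6 / 3 4 8]. Elementwise product with the kernel and sum: 3·-1 + 6·-2 + 4·1 + 8·-2.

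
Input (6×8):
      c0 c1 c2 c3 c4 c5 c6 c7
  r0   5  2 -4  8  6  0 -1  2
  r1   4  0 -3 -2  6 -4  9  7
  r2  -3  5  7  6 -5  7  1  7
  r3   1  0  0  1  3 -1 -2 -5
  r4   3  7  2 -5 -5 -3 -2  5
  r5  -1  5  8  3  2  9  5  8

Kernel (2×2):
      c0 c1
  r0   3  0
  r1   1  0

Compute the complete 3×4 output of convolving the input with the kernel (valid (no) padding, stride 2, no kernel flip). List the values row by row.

Output[0,0]: The receptive field on the input at this output position is [5 2 / 4 0]. Elementwise product with the kernel and sum: 5·3 + 4·1.

19 -15 24 6
-8 21 -12 1
8 14 -13 -1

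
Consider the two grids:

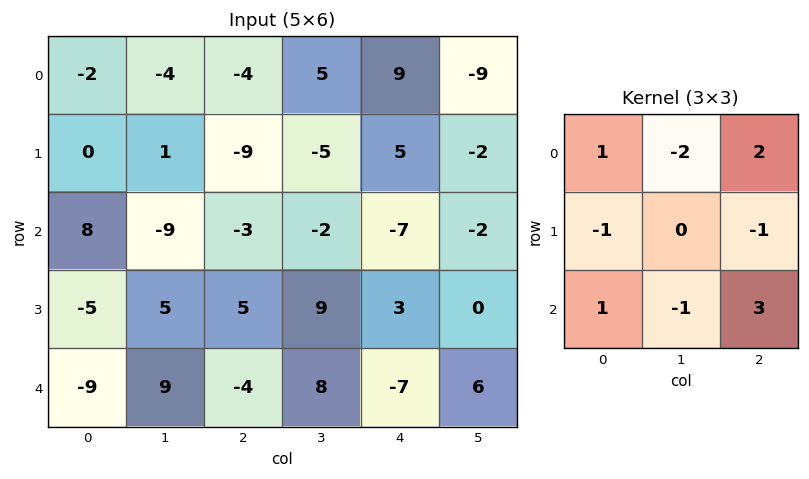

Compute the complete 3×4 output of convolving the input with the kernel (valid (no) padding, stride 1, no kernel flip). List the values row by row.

Output[0,0]: The receptive field on the input at this output position is [-2 -4 -4 / 0 1 -9 / 8 -9 -3]. Elementwise product with the kernel and sum: -2·1 + -4·-2 + -4·2 + 0·-1 + -9·-1 + 8·1 + -9·-1 + -3·3.

15 6 -14 -25
-20 47 26 -9
-10 16 -54 32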